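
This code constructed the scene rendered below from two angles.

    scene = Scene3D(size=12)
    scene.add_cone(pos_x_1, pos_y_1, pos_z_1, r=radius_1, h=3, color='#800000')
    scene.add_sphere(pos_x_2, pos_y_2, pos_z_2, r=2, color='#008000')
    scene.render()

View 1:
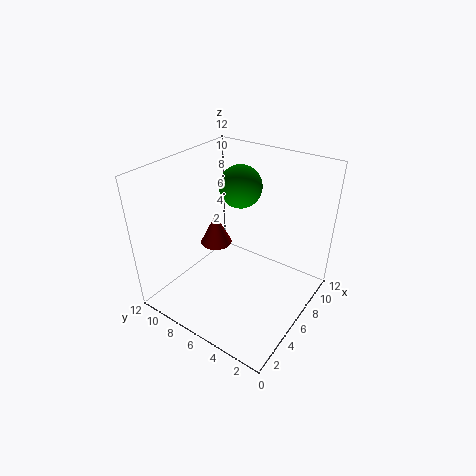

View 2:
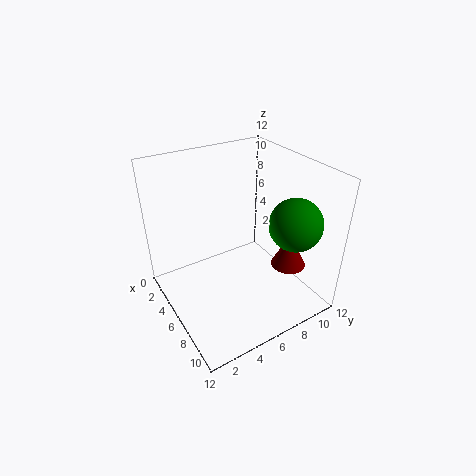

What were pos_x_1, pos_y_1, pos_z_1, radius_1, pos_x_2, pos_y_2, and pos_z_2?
pos_x_1 = 8; pos_y_1 = 10; pos_z_1 = 3; radius_1 = 1.5; pos_x_2 = 10; pos_y_2 = 8.5; pos_z_2 = 8.5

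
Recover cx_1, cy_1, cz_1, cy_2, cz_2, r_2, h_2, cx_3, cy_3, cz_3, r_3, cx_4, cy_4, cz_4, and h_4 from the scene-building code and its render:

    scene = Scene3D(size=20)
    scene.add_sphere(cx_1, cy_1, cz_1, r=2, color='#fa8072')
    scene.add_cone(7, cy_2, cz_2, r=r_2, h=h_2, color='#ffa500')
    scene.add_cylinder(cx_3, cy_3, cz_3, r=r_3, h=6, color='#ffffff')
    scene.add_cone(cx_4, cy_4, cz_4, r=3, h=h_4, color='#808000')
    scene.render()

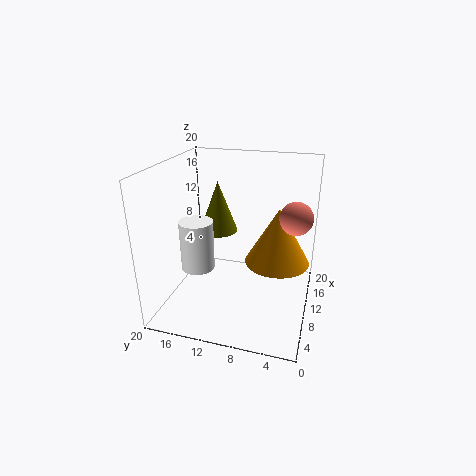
cx_1 = 7
cy_1 = 2
cz_1 = 15
cy_2 = 4
cz_2 = 9
r_2 = 4
h_2 = 7
cx_3 = 3
cy_3 = 13
cz_3 = 9
r_3 = 2
cx_4 = 16
cy_4 = 15
cz_4 = 8
h_4 = 8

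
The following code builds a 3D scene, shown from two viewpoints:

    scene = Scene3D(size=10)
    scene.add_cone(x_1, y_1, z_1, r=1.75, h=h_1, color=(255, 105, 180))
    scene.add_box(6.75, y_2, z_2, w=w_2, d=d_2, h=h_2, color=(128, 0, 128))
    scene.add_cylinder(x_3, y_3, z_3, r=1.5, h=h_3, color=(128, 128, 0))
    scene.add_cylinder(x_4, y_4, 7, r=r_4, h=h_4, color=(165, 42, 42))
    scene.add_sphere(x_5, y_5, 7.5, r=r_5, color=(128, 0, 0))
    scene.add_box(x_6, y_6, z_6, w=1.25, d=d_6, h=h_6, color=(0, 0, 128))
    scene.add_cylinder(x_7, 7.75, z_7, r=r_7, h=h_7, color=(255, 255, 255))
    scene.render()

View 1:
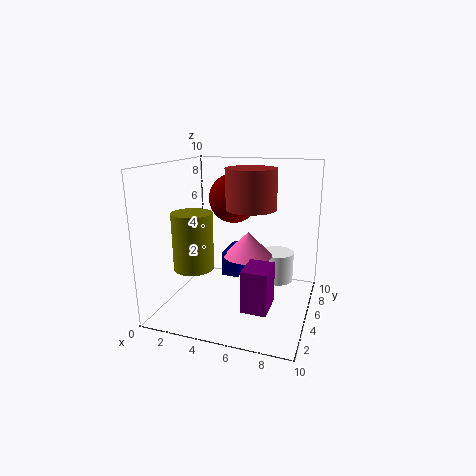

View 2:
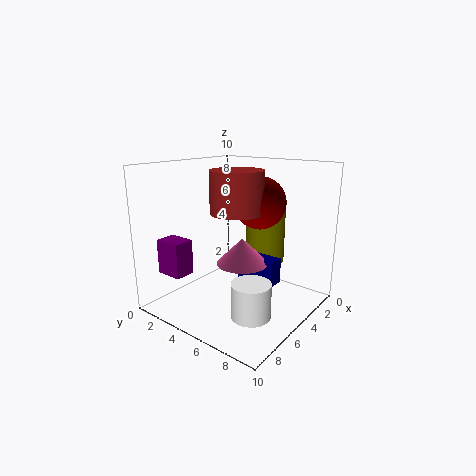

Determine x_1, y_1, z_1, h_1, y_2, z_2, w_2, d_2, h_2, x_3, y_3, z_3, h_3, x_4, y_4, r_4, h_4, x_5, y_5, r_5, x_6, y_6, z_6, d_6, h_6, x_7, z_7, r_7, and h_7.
x_1 = 5.5, y_1 = 5.75, z_1 = 3.5, h_1 = 1.75, y_2 = 0.25, z_2 = 2.25, w_2 = 1.5, d_2 = 2, h_2 = 2.5, x_3 = 1.5, y_3 = 5, z_3 = 2.25, h_3 = 4.25, x_4 = 5.75, y_4 = 5.5, r_4 = 1.75, h_4 = 2.75, x_5 = 4.25, y_5 = 6.25, r_5 = 1.75, x_6 = 3.75, y_6 = 5, z_6 = 2, d_6 = 2.75, h_6 = 1.75, x_7 = 7.25, z_7 = 1, r_7 = 1.25, h_7 = 2.25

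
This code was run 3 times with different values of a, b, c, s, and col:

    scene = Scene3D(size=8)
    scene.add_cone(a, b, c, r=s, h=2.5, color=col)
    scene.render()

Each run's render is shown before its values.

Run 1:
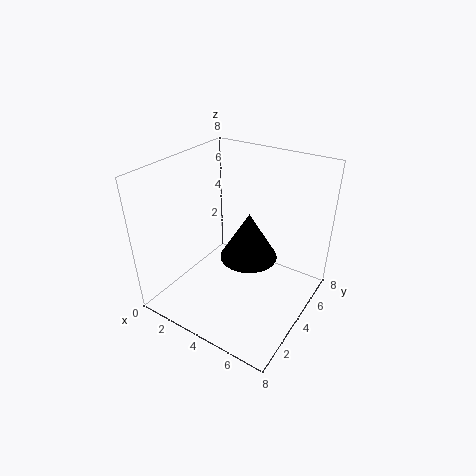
a = 5
b = 3.5
c = 3.5
s = 1.5
col = 'black'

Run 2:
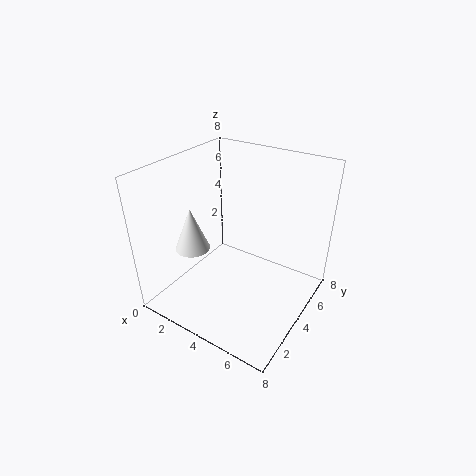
a = 1.5
b = 3
c = 3
s = 1
col = 'white'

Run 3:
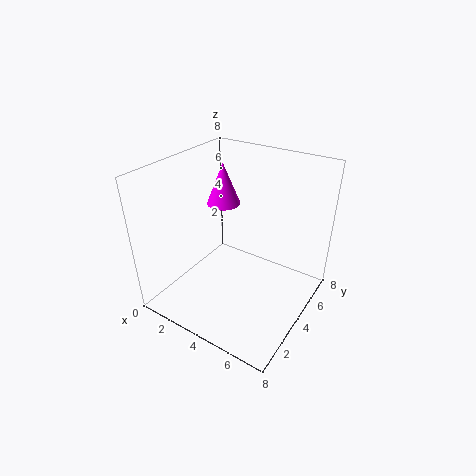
a = 2
b = 5.5
c = 5
s = 1
col = 'magenta'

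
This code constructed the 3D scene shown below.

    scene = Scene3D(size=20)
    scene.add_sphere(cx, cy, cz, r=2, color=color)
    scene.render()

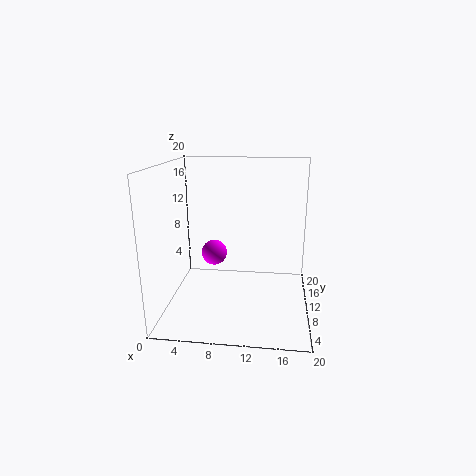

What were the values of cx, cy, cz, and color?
cx = 5.5
cy = 15.25
cz = 5.5
color = 'magenta'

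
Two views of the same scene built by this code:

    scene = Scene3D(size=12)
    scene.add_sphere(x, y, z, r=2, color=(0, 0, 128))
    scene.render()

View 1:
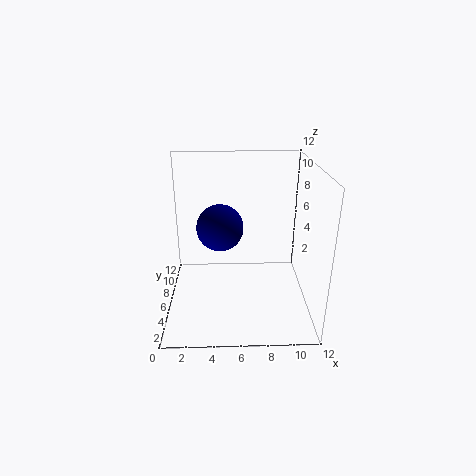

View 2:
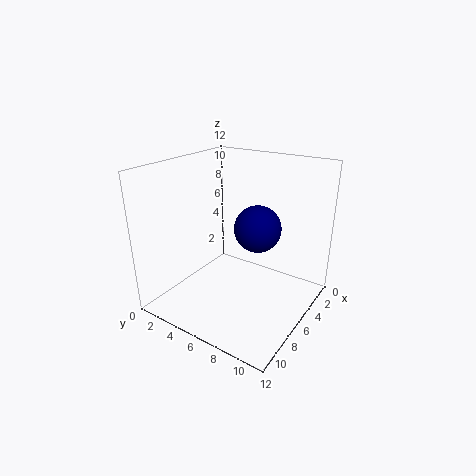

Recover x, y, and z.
x = 4.5, y = 7, z = 6.5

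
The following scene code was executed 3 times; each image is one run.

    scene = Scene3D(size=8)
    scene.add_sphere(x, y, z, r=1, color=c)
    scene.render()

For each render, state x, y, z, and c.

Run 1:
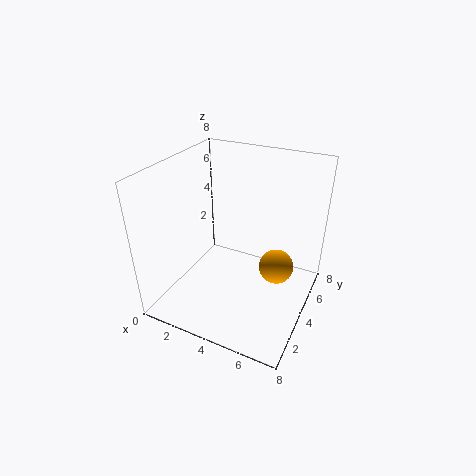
x = 6, y = 5, z = 2, c = 'orange'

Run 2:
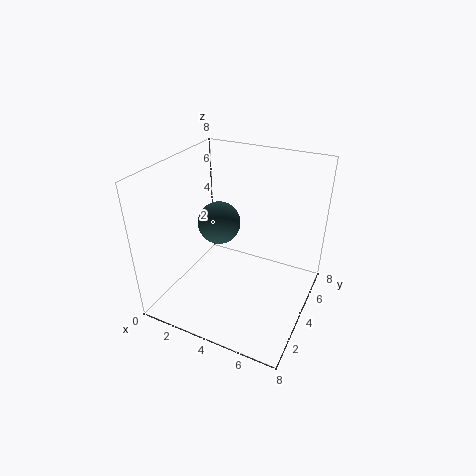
x = 4, y = 2, z = 6, c = 'darkslategray'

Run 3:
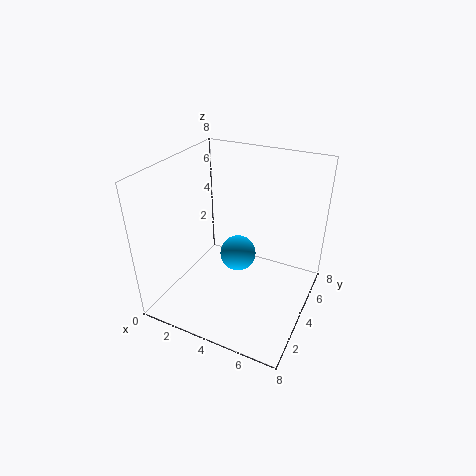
x = 4, y = 4, z = 3, c = 'deepskyblue'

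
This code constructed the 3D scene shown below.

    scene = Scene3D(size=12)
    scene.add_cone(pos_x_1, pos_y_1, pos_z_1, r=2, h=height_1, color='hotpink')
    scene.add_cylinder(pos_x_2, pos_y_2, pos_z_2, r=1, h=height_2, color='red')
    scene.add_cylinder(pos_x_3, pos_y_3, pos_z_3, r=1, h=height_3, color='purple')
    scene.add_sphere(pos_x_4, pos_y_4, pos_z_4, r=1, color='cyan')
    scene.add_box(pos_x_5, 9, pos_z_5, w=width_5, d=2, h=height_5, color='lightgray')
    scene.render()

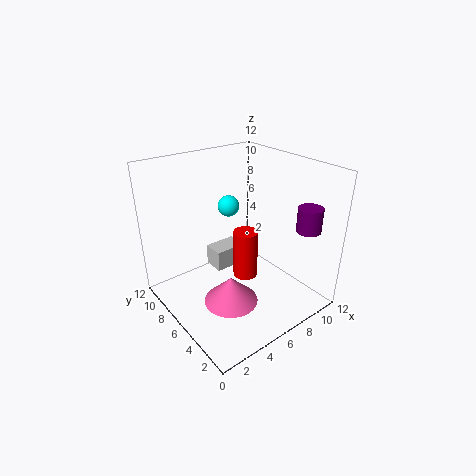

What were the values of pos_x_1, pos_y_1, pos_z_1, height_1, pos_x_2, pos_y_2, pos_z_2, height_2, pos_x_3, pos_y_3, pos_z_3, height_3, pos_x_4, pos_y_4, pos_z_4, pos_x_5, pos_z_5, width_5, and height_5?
pos_x_1 = 3; pos_y_1 = 3; pos_z_1 = 3; height_1 = 2; pos_x_2 = 6; pos_y_2 = 5; pos_z_2 = 3; height_2 = 4; pos_x_3 = 10; pos_y_3 = 2; pos_z_3 = 7; height_3 = 2; pos_x_4 = 8; pos_y_4 = 10; pos_z_4 = 7; pos_x_5 = 6; pos_z_5 = 1; width_5 = 3; height_5 = 2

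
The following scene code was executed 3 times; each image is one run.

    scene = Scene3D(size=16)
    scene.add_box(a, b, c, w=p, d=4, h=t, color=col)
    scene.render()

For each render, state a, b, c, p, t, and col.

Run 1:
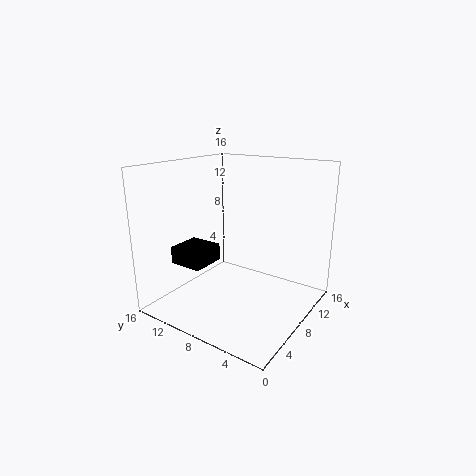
a = 4.5; b = 11; c = 4.5; p = 4; t = 2; col = 'black'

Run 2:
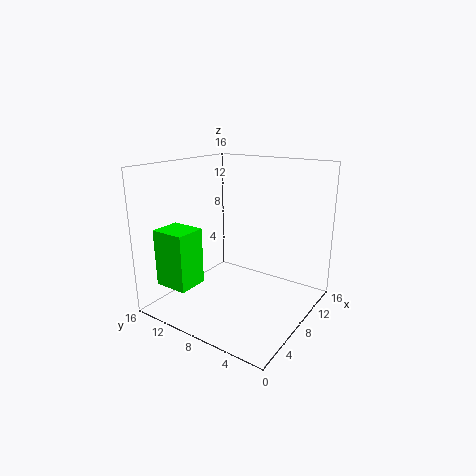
a = 2.5; b = 11.5; c = 2.5; p = 3.5; t = 6.5; col = 'lime'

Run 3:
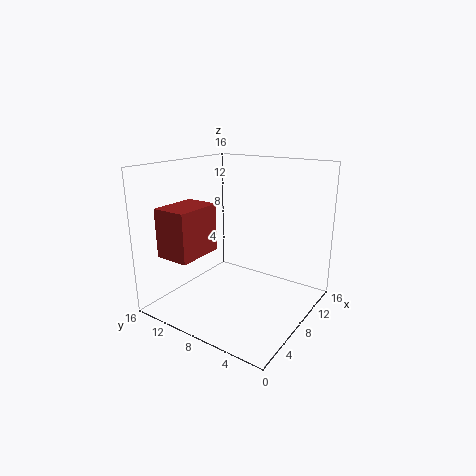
a = 2.5; b = 11; c = 6; p = 5.5; t = 5.5; col = 'brown'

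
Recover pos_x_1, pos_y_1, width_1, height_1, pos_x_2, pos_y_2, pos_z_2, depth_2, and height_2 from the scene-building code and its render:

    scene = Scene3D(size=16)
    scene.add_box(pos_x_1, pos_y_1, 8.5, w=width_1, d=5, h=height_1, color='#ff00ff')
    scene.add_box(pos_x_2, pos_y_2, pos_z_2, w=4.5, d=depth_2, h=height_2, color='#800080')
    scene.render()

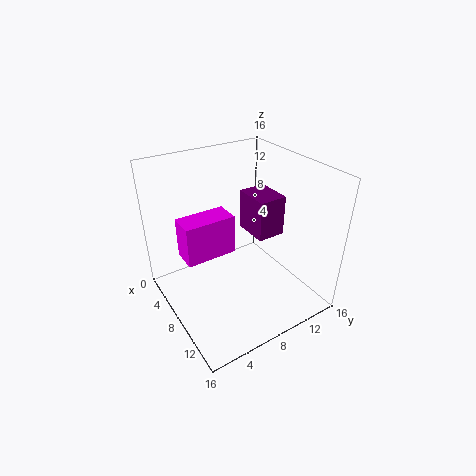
pos_x_1 = 8
pos_y_1 = 1
width_1 = 2.5
height_1 = 4
pos_x_2 = 3
pos_y_2 = 11.5
pos_z_2 = 6
depth_2 = 3.5
height_2 = 5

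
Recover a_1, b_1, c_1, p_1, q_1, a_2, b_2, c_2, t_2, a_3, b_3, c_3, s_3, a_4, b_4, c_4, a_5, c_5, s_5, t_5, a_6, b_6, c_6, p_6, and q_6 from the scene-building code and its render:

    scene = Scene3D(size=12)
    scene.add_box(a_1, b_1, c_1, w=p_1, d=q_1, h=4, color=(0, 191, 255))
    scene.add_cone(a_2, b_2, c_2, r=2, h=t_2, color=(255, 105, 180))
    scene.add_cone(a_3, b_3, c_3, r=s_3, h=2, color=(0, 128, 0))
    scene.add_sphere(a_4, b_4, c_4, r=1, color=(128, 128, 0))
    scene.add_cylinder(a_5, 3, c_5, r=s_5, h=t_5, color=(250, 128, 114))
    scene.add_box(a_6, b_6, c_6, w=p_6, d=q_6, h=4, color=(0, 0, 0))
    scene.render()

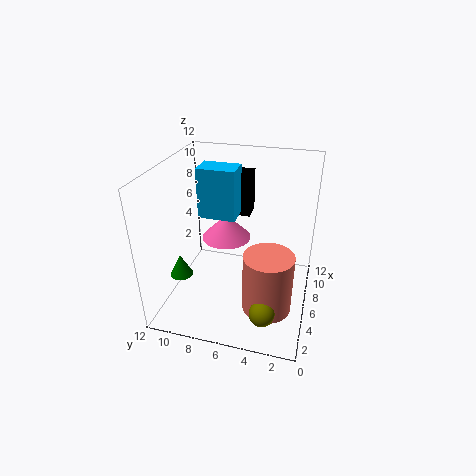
a_1 = 5, b_1 = 6, c_1 = 8, p_1 = 2, q_1 = 3, a_2 = 6, b_2 = 7, c_2 = 6, t_2 = 2, a_3 = 5, b_3 = 11, c_3 = 2, s_3 = 1, a_4 = 2, b_4 = 3, c_4 = 2, a_5 = 4, c_5 = 1, s_5 = 2, t_5 = 5, a_6 = 10, b_6 = 6, c_6 = 6, p_6 = 2, q_6 = 3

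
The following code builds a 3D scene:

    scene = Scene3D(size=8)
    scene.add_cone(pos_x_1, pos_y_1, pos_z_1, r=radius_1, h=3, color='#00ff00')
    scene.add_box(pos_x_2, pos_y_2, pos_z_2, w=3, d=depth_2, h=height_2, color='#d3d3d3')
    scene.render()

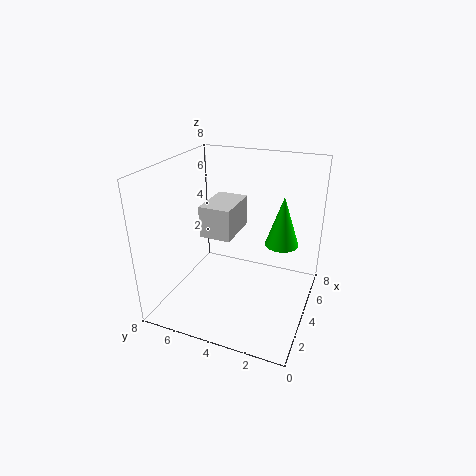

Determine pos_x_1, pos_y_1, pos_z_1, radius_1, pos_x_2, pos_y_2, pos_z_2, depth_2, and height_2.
pos_x_1 = 6, pos_y_1 = 2, pos_z_1 = 3, radius_1 = 1, pos_x_2 = 5, pos_y_2 = 5, pos_z_2 = 3, depth_2 = 2, height_2 = 2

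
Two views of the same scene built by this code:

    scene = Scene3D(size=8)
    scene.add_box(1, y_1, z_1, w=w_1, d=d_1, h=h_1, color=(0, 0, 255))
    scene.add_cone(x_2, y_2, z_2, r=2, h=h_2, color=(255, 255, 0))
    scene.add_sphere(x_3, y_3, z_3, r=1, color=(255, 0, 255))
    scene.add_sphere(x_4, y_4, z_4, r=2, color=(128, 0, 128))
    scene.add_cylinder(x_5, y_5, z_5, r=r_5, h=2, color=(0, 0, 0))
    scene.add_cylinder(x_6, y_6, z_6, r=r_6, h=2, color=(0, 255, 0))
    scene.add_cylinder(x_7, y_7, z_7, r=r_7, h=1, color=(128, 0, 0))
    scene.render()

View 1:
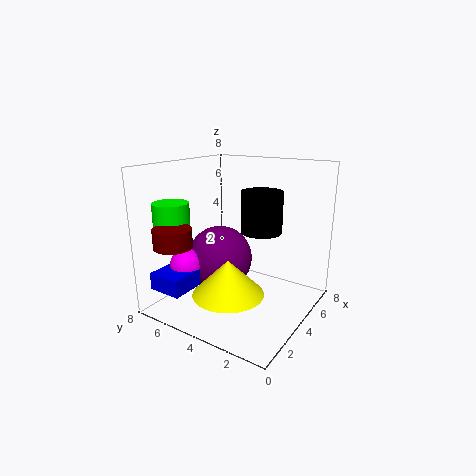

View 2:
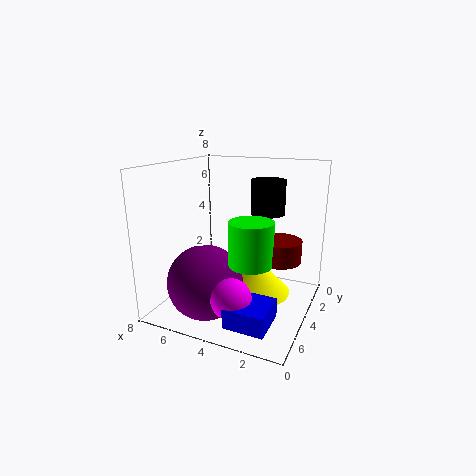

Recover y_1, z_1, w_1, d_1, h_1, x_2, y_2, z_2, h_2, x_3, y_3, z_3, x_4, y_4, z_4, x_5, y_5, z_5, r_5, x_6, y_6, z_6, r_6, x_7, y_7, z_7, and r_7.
y_1 = 6
z_1 = 1
w_1 = 2
d_1 = 2
h_1 = 1
x_2 = 3
y_2 = 4
z_2 = 1
h_2 = 2
x_3 = 3
y_3 = 7
z_3 = 2
x_4 = 5
y_4 = 6
z_4 = 2
x_5 = 3
y_5 = 2
z_5 = 5
r_5 = 1
x_6 = 2
y_6 = 7
z_6 = 4
r_6 = 1
x_7 = 1
y_7 = 6
z_7 = 4
r_7 = 1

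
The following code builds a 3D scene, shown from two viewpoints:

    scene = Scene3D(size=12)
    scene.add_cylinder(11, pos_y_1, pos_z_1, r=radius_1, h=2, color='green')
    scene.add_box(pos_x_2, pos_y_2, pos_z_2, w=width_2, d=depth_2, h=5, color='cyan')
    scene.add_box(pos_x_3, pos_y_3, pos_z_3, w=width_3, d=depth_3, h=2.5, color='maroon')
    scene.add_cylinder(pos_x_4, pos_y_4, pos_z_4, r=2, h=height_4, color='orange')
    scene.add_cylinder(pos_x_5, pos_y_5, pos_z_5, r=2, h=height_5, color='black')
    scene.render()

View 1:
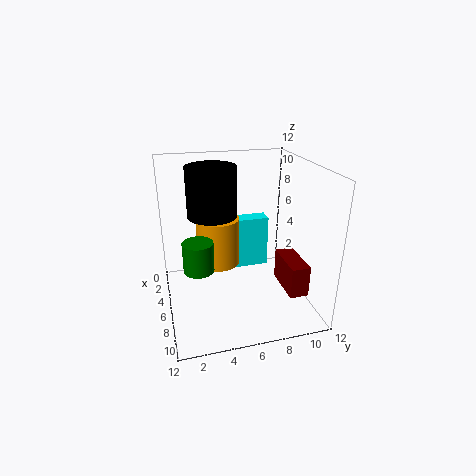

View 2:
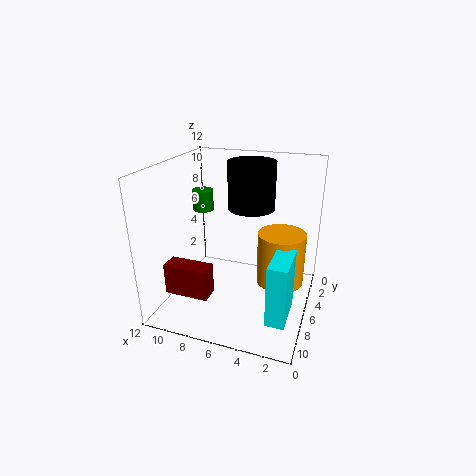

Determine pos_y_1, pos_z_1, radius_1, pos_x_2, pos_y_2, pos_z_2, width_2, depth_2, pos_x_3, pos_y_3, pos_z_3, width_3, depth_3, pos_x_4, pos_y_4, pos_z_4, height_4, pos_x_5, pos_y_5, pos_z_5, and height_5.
pos_y_1 = 2
pos_z_1 = 6.5
radius_1 = 1
pos_x_2 = 1
pos_y_2 = 6.5
pos_z_2 = 1
width_2 = 1.5
depth_2 = 3.5
pos_x_3 = 7
pos_y_3 = 9
pos_z_3 = 2.5
width_3 = 3.5
depth_3 = 1.5
pos_x_4 = 2.5
pos_y_4 = 5
pos_z_4 = 2
height_4 = 4.5
pos_x_5 = 5.5
pos_y_5 = 4
pos_z_5 = 8
height_5 = 4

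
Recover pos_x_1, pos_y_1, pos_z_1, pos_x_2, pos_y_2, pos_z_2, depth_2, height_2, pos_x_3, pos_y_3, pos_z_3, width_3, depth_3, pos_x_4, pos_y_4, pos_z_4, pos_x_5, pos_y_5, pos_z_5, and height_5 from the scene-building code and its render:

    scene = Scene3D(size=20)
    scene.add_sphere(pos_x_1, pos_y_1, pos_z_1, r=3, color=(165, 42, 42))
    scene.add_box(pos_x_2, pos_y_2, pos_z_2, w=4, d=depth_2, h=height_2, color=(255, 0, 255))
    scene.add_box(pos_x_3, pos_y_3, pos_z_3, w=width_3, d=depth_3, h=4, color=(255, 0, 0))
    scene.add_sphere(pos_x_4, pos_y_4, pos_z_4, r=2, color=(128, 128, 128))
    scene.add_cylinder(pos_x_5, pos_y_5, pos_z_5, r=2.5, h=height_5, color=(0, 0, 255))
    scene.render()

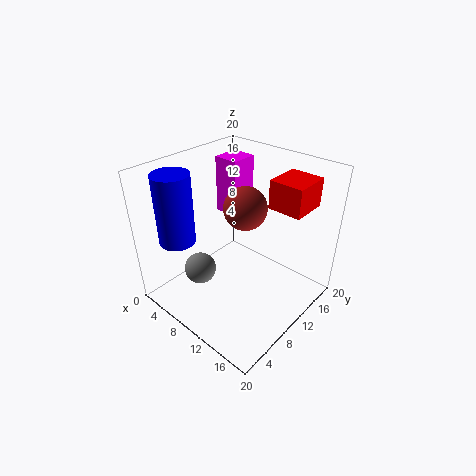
pos_x_1 = 10
pos_y_1 = 11.5
pos_z_1 = 14
pos_x_2 = 1
pos_y_2 = 15
pos_z_2 = 9.25
depth_2 = 4.25
height_2 = 9
pos_x_3 = 12.5
pos_y_3 = 13.25
pos_z_3 = 14.25
width_3 = 4.75
depth_3 = 5.25
pos_x_4 = 9.25
pos_y_4 = 3.5
pos_z_4 = 8.25
pos_x_5 = 4
pos_y_5 = 4.25
pos_z_5 = 9.75
height_5 = 9.75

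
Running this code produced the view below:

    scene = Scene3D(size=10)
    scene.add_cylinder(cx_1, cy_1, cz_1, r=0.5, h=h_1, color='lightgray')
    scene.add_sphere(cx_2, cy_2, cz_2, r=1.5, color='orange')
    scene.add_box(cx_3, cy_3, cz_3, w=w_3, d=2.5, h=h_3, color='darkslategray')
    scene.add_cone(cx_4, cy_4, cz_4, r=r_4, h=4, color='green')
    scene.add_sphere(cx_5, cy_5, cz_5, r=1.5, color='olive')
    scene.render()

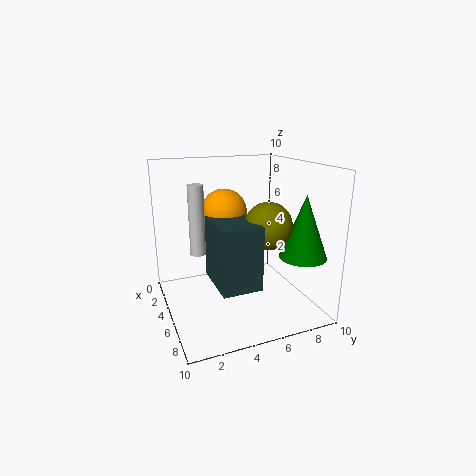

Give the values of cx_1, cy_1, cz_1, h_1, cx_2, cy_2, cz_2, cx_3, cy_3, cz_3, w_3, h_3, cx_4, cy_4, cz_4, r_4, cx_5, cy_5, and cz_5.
cx_1 = 5.5
cy_1 = 2
cz_1 = 4.5
h_1 = 4.5
cx_2 = 5
cy_2 = 4
cz_2 = 7
cx_3 = 5.5
cy_3 = 2.5
cz_3 = 3
w_3 = 3.5
h_3 = 4
cx_4 = 8.5
cy_4 = 8
cz_4 = 4.5
r_4 = 1.5
cx_5 = 7.5
cy_5 = 6
cz_5 = 6.5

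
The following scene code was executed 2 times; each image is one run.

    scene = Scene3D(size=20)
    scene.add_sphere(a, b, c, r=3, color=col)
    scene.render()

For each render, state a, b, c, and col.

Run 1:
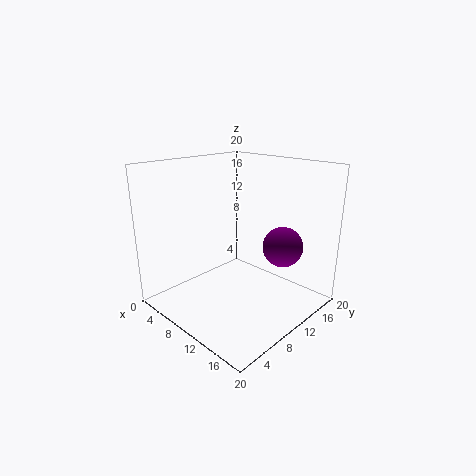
a = 13
b = 16.5
c = 7.5
col = 'purple'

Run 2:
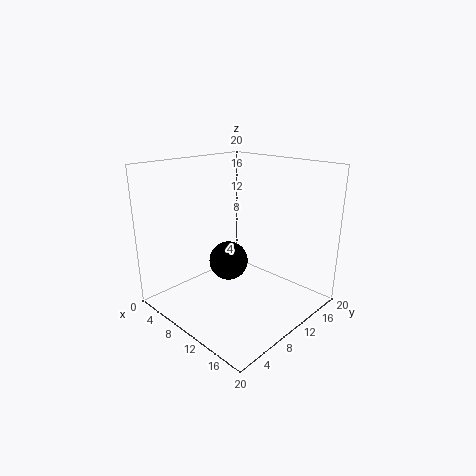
a = 6
b = 12
c = 4.5
col = 'black'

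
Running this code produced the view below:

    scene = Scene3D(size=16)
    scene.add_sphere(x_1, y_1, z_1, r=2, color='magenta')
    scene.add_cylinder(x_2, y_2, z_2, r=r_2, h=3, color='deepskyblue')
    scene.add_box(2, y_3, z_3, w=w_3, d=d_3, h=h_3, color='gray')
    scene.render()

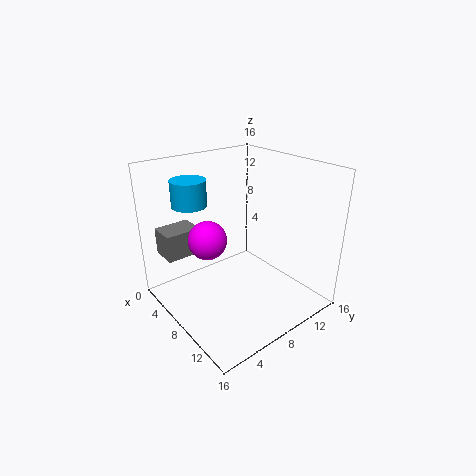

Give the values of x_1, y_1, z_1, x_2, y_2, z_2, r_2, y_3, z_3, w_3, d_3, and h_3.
x_1 = 8, y_1 = 4, z_1 = 9, x_2 = 3, y_2 = 5, z_2 = 11, r_2 = 2, y_3 = 1, z_3 = 6, w_3 = 3, d_3 = 4, h_3 = 3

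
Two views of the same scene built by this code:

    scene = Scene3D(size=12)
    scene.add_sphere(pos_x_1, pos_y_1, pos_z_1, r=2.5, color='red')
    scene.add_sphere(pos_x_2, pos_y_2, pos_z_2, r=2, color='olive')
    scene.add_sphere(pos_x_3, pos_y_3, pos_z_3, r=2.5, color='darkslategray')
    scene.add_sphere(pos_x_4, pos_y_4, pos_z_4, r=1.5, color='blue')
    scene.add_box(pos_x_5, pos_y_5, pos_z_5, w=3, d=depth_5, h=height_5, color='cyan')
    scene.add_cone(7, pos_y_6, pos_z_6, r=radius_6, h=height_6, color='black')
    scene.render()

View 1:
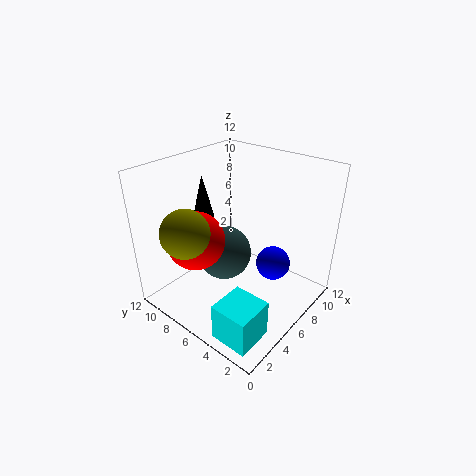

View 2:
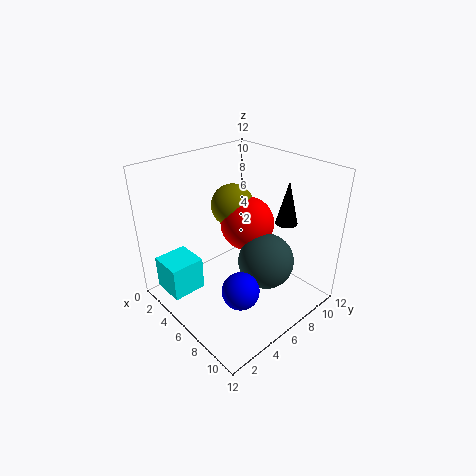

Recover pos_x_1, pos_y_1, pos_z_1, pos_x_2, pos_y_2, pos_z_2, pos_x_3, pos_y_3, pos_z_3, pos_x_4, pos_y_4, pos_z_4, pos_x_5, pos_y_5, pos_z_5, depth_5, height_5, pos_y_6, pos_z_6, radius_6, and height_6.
pos_x_1 = 4; pos_y_1 = 9; pos_z_1 = 5.5; pos_x_2 = 2.5; pos_y_2 = 8.5; pos_z_2 = 7; pos_x_3 = 7; pos_y_3 = 8.5; pos_z_3 = 3; pos_x_4 = 8.5; pos_y_4 = 4; pos_z_4 = 3; pos_x_5 = 0.5; pos_y_5 = 1; pos_z_5 = 0.5; depth_5 = 3; height_5 = 3; pos_y_6 = 11; pos_z_6 = 6; radius_6 = 1; height_6 = 4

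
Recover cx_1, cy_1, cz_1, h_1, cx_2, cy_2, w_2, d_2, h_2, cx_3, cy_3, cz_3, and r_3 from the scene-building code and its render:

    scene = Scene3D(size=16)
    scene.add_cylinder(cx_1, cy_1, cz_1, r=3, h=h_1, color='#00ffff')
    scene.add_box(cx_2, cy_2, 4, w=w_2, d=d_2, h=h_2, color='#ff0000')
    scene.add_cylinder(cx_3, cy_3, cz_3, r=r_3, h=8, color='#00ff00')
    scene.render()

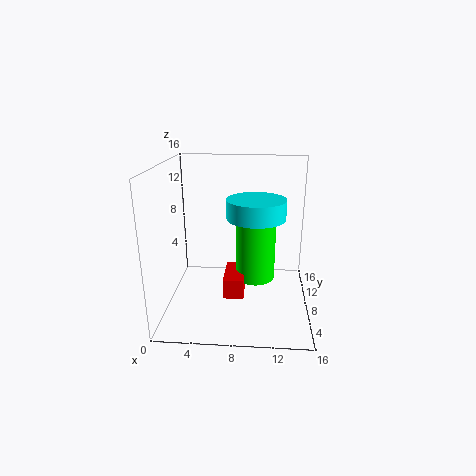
cx_1 = 10; cy_1 = 6; cz_1 = 11; h_1 = 2; cx_2 = 7; cy_2 = 2; w_2 = 2; d_2 = 4; h_2 = 2; cx_3 = 10; cy_3 = 5; cz_3 = 5; r_3 = 2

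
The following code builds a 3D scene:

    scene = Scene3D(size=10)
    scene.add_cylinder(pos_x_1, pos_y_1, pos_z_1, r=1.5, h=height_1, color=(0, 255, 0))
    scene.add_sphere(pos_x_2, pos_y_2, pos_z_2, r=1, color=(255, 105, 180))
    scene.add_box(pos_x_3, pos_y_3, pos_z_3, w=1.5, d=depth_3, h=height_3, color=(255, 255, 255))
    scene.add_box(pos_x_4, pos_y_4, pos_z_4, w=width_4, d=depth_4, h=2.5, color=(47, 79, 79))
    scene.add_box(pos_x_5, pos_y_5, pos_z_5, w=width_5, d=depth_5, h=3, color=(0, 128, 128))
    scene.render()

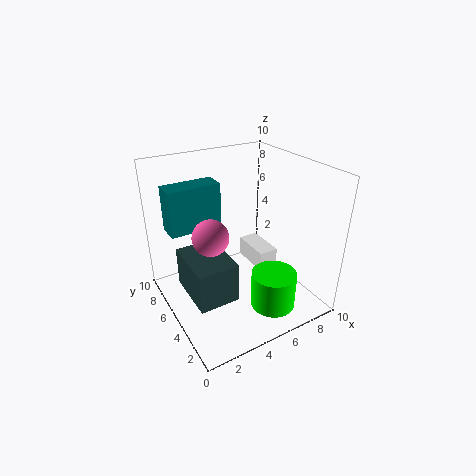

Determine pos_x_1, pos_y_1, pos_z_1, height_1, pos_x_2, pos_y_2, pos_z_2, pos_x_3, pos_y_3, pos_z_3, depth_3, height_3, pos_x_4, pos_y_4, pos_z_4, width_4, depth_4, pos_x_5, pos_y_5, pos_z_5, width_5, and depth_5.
pos_x_1 = 6, pos_y_1 = 2, pos_z_1 = 1, height_1 = 2.5, pos_x_2 = 1.5, pos_y_2 = 2, pos_z_2 = 7.5, pos_x_3 = 7, pos_y_3 = 5, pos_z_3 = 1.5, depth_3 = 3, height_3 = 1.5, pos_x_4 = 0.5, pos_y_4 = 1.5, pos_z_4 = 3, width_4 = 2.5, depth_4 = 3.5, pos_x_5 = 0.5, pos_y_5 = 5.5, pos_z_5 = 6, width_5 = 3.5, depth_5 = 1.5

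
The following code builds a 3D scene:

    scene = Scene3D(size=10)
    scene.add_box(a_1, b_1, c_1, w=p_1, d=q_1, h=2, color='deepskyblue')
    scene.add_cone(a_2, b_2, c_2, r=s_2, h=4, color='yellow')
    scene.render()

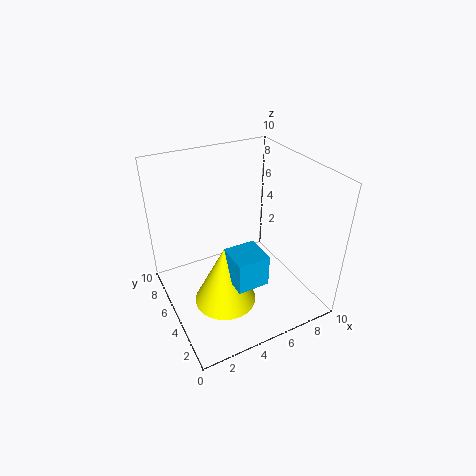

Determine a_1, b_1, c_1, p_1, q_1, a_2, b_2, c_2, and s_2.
a_1 = 3; b_1 = 1; c_1 = 4; p_1 = 2; q_1 = 2; a_2 = 3; b_2 = 3; c_2 = 2; s_2 = 2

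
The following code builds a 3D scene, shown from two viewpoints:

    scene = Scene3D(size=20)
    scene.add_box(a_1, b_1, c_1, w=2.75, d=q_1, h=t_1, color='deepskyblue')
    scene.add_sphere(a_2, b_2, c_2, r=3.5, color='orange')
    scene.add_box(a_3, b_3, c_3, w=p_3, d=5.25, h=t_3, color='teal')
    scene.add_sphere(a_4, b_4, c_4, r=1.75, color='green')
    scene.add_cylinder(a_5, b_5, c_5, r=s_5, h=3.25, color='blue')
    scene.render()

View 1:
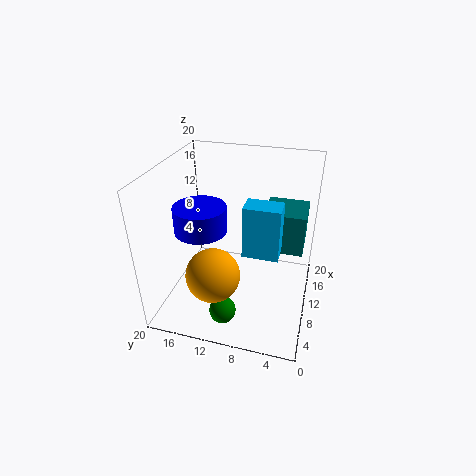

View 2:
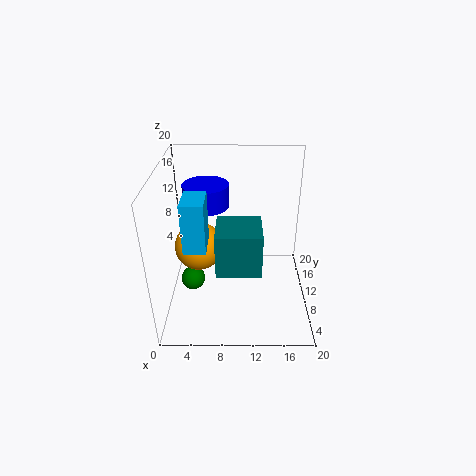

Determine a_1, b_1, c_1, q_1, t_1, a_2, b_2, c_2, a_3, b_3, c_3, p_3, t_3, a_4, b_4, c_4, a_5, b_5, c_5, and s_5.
a_1 = 3.5; b_1 = 3.5; c_1 = 11.75; q_1 = 4.25; t_1 = 6.25; a_2 = 4.25; b_2 = 11.75; c_2 = 7.5; a_3 = 7.5; b_3 = 1; c_3 = 10.25; p_3 = 5.25; t_3 = 5.25; a_4 = 3.25; b_4 = 10.25; c_4 = 2.75; a_5 = 5.5; b_5 = 13.5; c_5 = 13.25; s_5 = 3.25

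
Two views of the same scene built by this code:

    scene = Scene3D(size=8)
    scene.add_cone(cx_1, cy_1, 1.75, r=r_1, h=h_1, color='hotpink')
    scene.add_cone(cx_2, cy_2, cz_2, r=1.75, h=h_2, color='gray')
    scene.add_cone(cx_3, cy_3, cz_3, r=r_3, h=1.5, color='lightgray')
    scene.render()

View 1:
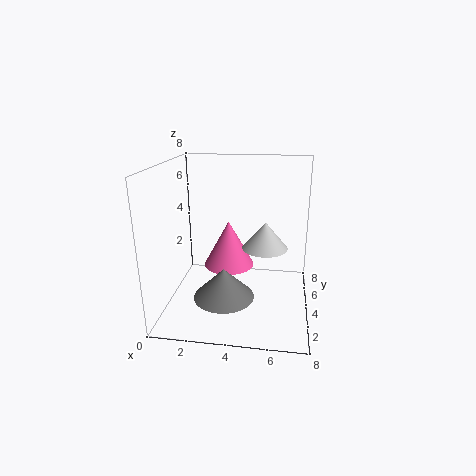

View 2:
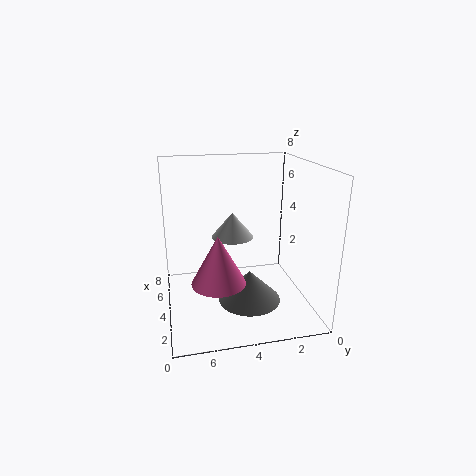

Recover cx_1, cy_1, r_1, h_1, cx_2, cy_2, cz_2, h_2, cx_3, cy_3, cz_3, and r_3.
cx_1 = 3.25, cy_1 = 5.25, r_1 = 1.5, h_1 = 2.75, cx_2 = 3.25, cy_2 = 3.5, cz_2 = 0.5, h_2 = 1.75, cx_3 = 5.5, cy_3 = 4, cz_3 = 3.5, r_3 = 1.25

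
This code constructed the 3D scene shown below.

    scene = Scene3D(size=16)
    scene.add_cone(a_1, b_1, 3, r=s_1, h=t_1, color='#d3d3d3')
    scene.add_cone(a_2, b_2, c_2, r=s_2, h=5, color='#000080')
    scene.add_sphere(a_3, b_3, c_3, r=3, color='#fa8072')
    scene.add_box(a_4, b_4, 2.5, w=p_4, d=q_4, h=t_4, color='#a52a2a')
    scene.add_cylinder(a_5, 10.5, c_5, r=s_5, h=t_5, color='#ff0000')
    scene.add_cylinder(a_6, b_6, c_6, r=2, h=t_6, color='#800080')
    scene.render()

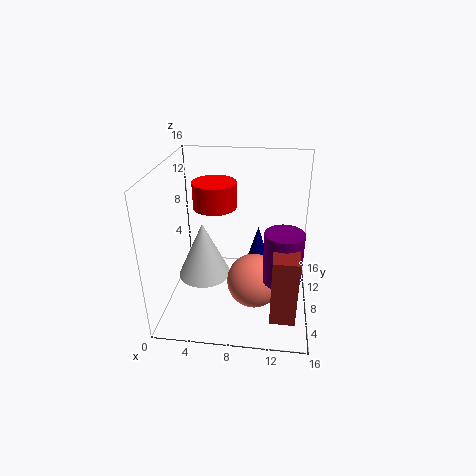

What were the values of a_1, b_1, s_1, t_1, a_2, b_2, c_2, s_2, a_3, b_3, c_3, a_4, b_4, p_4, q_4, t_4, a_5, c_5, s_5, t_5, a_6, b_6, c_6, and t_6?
a_1 = 4
b_1 = 8
s_1 = 3
t_1 = 6.5
a_2 = 10
b_2 = 12
c_2 = 2.5
s_2 = 1.5
a_3 = 10
b_3 = 6.5
c_3 = 3.5
a_4 = 12
b_4 = 1
p_4 = 2.5
q_4 = 3.5
t_4 = 7
a_5 = 5
c_5 = 10.5
s_5 = 2.5
t_5 = 3
a_6 = 13
b_6 = 5
c_6 = 5
t_6 = 5.5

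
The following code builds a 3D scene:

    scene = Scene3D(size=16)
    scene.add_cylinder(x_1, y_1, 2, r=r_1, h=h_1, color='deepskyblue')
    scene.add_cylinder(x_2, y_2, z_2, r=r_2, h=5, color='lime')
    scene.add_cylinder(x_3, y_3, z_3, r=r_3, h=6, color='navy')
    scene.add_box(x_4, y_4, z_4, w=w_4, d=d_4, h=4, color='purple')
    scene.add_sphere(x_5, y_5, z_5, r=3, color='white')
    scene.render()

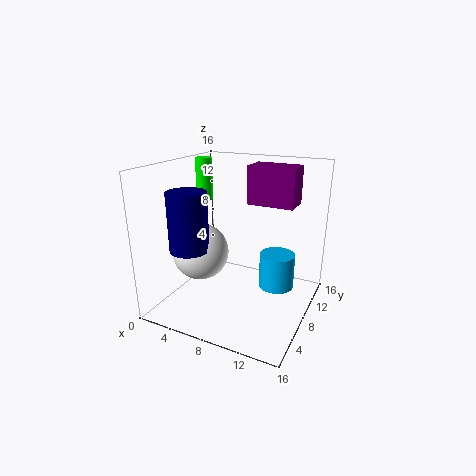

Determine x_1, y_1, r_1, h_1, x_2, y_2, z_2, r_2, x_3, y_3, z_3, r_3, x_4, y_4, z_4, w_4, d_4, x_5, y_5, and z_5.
x_1 = 12; y_1 = 10; r_1 = 2; h_1 = 4; x_2 = 2; y_2 = 11; z_2 = 11; r_2 = 1; x_3 = 5; y_3 = 3; z_3 = 8; r_3 = 2; x_4 = 9; y_4 = 8; z_4 = 12; w_4 = 5; d_4 = 3; x_5 = 5; y_5 = 5; z_5 = 7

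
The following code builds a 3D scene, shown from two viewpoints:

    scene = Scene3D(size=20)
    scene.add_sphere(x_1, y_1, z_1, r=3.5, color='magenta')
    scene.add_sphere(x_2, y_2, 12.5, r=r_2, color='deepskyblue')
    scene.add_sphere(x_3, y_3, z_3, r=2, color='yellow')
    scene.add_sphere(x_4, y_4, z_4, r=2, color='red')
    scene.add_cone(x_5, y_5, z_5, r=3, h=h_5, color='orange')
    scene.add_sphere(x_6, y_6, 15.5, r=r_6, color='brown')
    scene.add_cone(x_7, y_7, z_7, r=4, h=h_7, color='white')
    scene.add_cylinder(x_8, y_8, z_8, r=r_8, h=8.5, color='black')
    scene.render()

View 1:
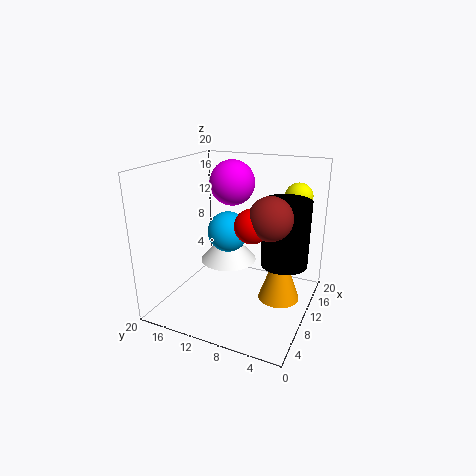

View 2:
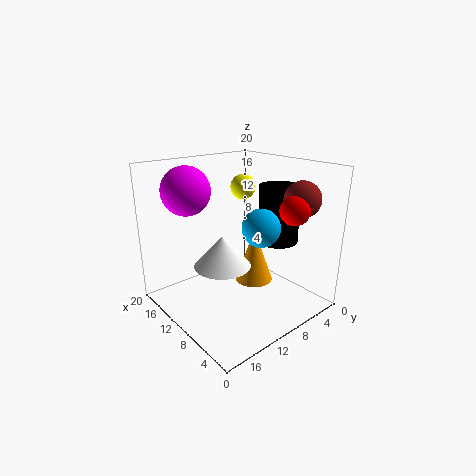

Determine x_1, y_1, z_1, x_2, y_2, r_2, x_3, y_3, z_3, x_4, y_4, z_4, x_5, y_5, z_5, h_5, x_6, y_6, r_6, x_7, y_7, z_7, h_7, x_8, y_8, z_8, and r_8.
x_1 = 16.5
y_1 = 14
z_1 = 16
x_2 = 6
y_2 = 9.5
r_2 = 2.5
x_3 = 16.5
y_3 = 3.5
z_3 = 15
x_4 = 4
y_4 = 5.5
z_4 = 14.5
x_5 = 12.5
y_5 = 4.5
z_5 = 0.5
h_5 = 8.5
x_6 = 4.5
y_6 = 3.5
r_6 = 2.5
x_7 = 11
y_7 = 12
z_7 = 6
h_7 = 4.5
x_8 = 9
y_8 = 3
z_8 = 8
r_8 = 3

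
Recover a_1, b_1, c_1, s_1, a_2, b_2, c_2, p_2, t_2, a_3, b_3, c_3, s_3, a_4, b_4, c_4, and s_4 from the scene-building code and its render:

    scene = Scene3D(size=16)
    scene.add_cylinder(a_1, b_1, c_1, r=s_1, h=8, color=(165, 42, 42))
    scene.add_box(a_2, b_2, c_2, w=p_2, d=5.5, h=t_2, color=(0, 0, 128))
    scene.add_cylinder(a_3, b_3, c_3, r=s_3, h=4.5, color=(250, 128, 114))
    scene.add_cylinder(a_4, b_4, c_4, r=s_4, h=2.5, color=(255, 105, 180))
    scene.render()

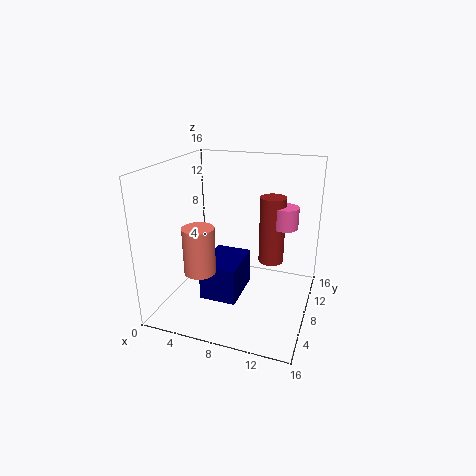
a_1 = 11
b_1 = 11.5
c_1 = 4
s_1 = 1.5
a_2 = 5
b_2 = 4
c_2 = 2
p_2 = 4
t_2 = 4
a_3 = 6.5
b_3 = 1.5
c_3 = 7
s_3 = 1.5
a_4 = 12.5
b_4 = 11.5
c_4 = 8.5
s_4 = 1.5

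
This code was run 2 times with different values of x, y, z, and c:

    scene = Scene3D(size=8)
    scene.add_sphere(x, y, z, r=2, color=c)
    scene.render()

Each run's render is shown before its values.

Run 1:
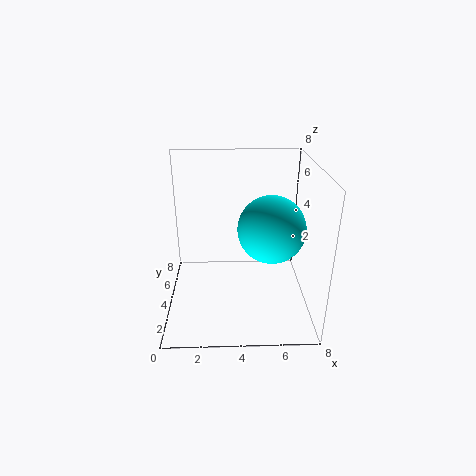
x = 6, y = 5, z = 4, c = 'cyan'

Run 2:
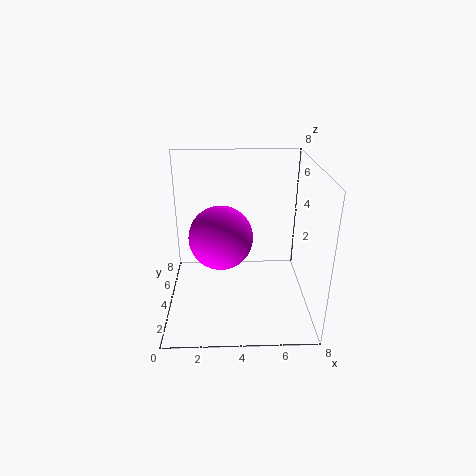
x = 3, y = 6, z = 3, c = 'magenta'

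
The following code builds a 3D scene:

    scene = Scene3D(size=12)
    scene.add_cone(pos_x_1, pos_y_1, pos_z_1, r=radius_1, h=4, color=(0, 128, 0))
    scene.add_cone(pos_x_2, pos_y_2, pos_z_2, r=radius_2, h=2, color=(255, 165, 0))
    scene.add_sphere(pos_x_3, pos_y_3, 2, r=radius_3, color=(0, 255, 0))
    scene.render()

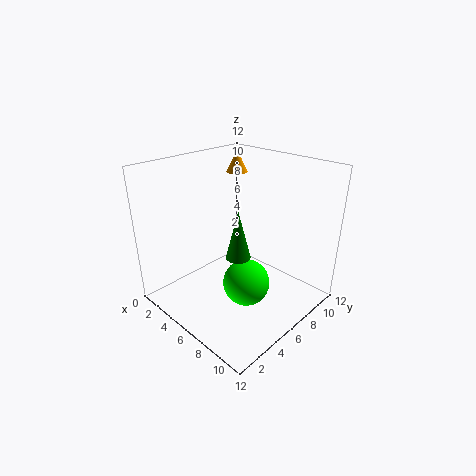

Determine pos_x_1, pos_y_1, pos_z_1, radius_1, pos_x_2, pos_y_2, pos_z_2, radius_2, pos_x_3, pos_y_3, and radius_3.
pos_x_1 = 7; pos_y_1 = 5; pos_z_1 = 5; radius_1 = 1; pos_x_2 = 2; pos_y_2 = 10; pos_z_2 = 10; radius_2 = 1; pos_x_3 = 7; pos_y_3 = 6; radius_3 = 2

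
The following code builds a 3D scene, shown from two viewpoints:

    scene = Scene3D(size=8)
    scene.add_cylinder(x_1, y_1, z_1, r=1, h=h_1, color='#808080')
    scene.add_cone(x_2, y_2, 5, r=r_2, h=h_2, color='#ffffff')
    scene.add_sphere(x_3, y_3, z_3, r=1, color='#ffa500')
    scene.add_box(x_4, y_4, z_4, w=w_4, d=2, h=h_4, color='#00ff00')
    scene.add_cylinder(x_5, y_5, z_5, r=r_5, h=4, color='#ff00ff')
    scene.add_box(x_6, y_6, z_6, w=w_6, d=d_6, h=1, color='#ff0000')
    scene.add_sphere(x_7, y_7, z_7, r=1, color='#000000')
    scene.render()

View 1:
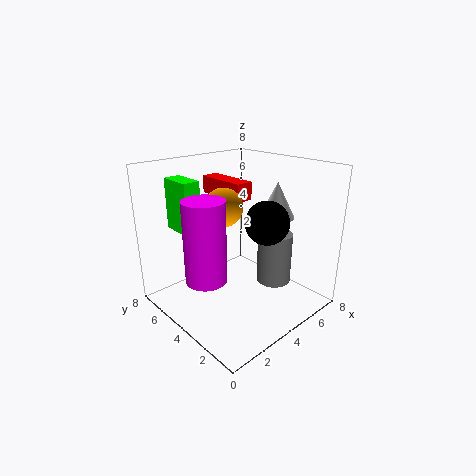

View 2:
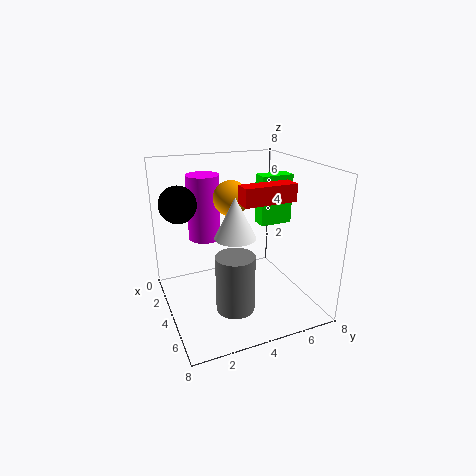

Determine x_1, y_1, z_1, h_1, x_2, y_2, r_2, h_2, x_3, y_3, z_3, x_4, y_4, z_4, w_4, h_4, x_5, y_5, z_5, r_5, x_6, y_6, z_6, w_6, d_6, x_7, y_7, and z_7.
x_1 = 6
y_1 = 3
z_1 = 1
h_1 = 3
x_2 = 6
y_2 = 3
r_2 = 1
h_2 = 2
x_3 = 3
y_3 = 4
z_3 = 6
x_4 = 2
y_4 = 6
z_4 = 4
w_4 = 1
h_4 = 3
x_5 = 1
y_5 = 3
z_5 = 3
r_5 = 1
x_6 = 4
y_6 = 4
z_6 = 6
w_6 = 1
d_6 = 3
x_7 = 3
y_7 = 1
z_7 = 6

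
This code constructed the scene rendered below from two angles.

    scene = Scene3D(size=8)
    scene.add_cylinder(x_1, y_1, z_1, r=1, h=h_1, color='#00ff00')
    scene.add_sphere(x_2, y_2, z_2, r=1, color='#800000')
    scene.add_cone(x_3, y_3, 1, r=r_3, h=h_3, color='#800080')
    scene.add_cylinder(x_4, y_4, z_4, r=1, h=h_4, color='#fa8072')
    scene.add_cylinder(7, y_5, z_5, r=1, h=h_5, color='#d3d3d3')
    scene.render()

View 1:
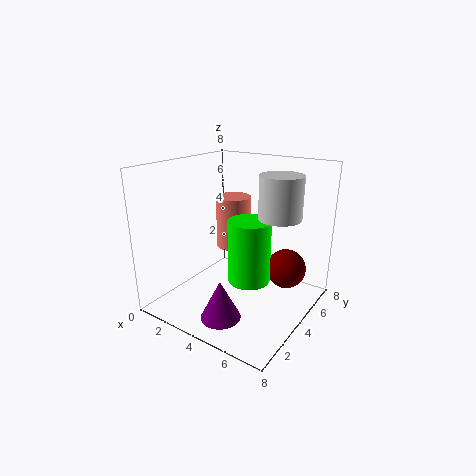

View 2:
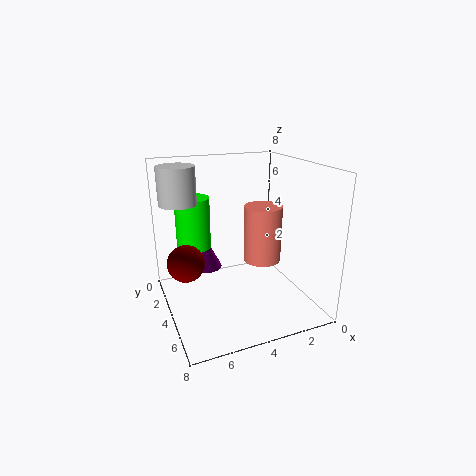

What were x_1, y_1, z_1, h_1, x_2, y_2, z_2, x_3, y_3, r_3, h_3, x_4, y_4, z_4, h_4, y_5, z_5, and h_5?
x_1 = 6, y_1 = 2, z_1 = 3, h_1 = 3, x_2 = 7, y_2 = 4, z_2 = 3, x_3 = 5, y_3 = 1, r_3 = 1, h_3 = 2, x_4 = 3, y_4 = 5, z_4 = 3, h_4 = 3, y_5 = 3, z_5 = 6, h_5 = 2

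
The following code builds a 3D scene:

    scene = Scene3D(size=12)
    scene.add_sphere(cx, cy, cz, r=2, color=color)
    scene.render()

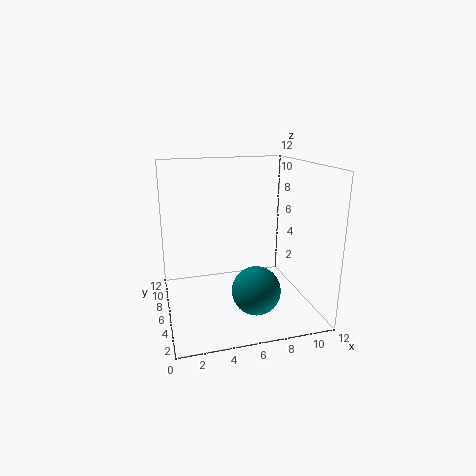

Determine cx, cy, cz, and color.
cx = 7
cy = 4
cz = 2
color = 'teal'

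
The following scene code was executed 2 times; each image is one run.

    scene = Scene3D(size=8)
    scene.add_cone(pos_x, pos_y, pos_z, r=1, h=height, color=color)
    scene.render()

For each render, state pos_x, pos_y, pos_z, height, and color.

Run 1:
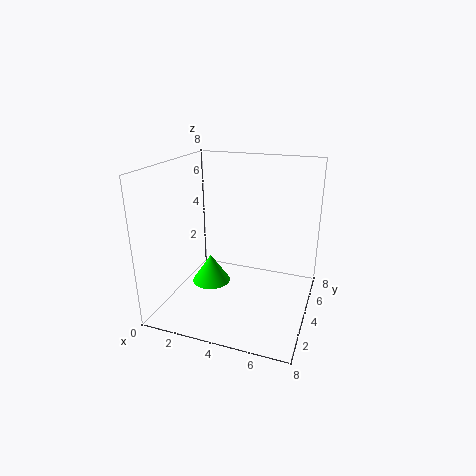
pos_x = 3, pos_y = 2.5, pos_z = 2, height = 1.5, color = 'lime'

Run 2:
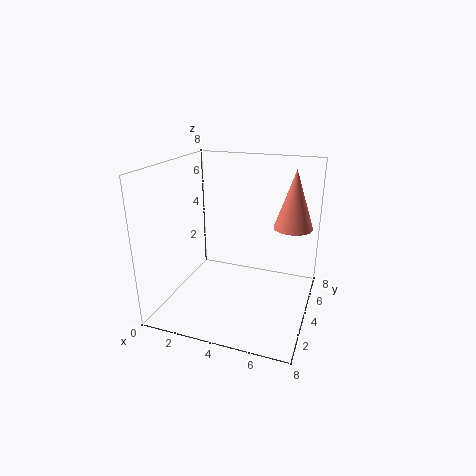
pos_x = 7, pos_y = 4, pos_z = 5, height = 3, color = 'salmon'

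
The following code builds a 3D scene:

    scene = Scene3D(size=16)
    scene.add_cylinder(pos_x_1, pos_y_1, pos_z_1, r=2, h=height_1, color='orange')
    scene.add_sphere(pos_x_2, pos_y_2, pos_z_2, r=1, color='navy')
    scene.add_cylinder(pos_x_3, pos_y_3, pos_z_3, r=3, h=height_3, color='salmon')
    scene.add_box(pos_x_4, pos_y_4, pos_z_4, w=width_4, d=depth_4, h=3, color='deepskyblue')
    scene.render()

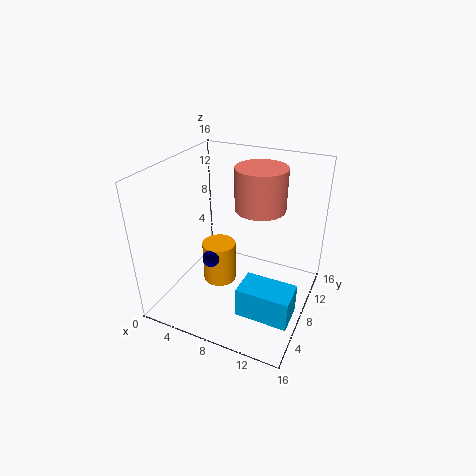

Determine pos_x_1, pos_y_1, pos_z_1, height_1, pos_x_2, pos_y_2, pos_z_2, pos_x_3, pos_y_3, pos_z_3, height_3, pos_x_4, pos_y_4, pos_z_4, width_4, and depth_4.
pos_x_1 = 5; pos_y_1 = 9; pos_z_1 = 1; height_1 = 5; pos_x_2 = 5; pos_y_2 = 7; pos_z_2 = 5; pos_x_3 = 9; pos_y_3 = 12; pos_z_3 = 10; height_3 = 5; pos_x_4 = 11; pos_y_4 = 1; pos_z_4 = 4; width_4 = 5; depth_4 = 3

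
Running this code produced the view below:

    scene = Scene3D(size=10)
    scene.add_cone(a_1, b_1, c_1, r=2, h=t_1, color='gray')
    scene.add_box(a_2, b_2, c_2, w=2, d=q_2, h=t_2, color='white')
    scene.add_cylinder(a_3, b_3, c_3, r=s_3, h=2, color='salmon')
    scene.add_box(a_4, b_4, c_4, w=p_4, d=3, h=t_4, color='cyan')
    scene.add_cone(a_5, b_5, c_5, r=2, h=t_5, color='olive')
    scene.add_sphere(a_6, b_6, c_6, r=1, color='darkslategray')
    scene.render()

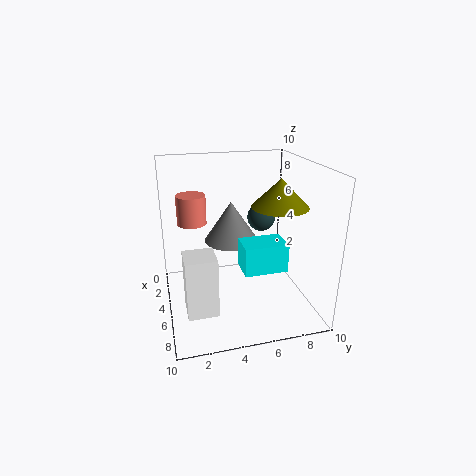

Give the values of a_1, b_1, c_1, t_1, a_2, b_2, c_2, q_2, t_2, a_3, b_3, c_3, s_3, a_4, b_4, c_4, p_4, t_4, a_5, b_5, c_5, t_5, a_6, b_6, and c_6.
a_1 = 3, b_1 = 5, c_1 = 4, t_1 = 3, a_2 = 6, b_2 = 1, c_2 = 1, q_2 = 2, t_2 = 4, a_3 = 4, b_3 = 2, c_3 = 6, s_3 = 1, a_4 = 5, b_4 = 5, c_4 = 3, p_4 = 2, t_4 = 2, a_5 = 5, b_5 = 8, c_5 = 7, t_5 = 2, a_6 = 4, b_6 = 7, c_6 = 6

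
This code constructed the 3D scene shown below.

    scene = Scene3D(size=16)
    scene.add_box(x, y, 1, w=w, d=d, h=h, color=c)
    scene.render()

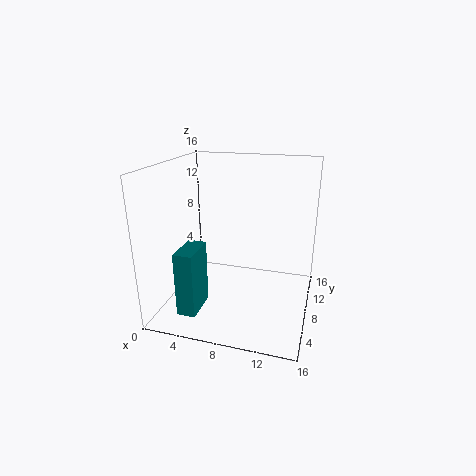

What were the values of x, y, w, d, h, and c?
x = 3, y = 2, w = 2, d = 4, h = 7, c = 'teal'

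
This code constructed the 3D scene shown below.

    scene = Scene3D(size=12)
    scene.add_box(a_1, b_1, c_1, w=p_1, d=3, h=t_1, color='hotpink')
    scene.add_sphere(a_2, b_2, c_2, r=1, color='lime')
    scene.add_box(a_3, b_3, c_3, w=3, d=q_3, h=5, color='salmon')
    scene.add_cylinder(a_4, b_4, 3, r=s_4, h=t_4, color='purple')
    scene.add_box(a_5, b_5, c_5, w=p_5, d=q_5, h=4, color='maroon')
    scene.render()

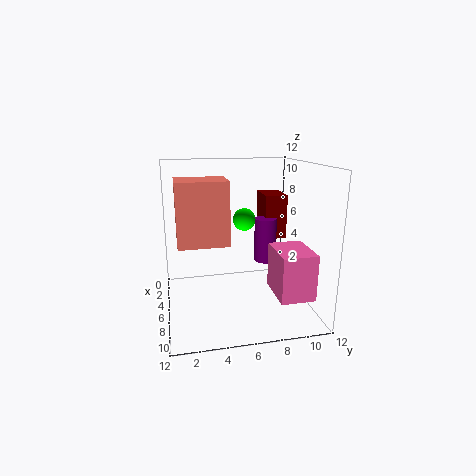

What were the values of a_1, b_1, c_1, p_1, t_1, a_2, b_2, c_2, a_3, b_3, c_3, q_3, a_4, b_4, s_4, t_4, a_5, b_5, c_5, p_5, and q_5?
a_1 = 5; b_1 = 9; c_1 = 1; p_1 = 4; t_1 = 4; a_2 = 4; b_2 = 7; c_2 = 7; a_3 = 5; b_3 = 1; c_3 = 6; q_3 = 4; a_4 = 4; b_4 = 9; s_4 = 1; t_4 = 4; a_5 = 1; b_5 = 9; c_5 = 5; p_5 = 3; q_5 = 2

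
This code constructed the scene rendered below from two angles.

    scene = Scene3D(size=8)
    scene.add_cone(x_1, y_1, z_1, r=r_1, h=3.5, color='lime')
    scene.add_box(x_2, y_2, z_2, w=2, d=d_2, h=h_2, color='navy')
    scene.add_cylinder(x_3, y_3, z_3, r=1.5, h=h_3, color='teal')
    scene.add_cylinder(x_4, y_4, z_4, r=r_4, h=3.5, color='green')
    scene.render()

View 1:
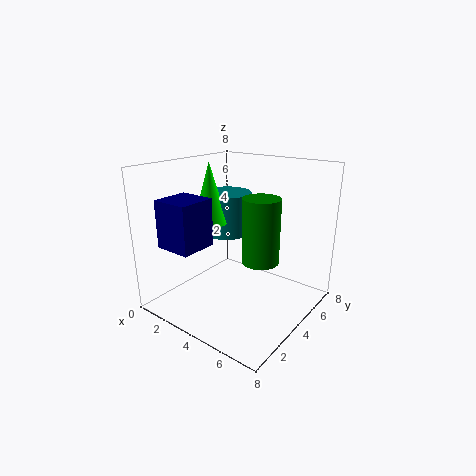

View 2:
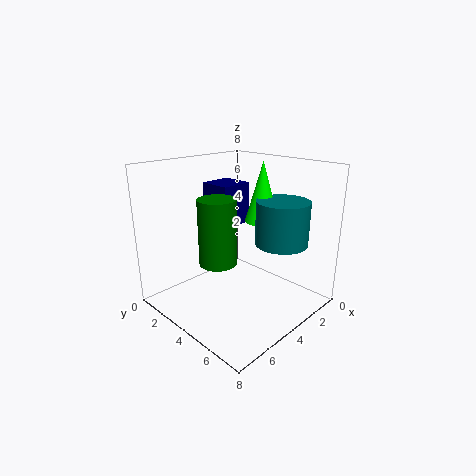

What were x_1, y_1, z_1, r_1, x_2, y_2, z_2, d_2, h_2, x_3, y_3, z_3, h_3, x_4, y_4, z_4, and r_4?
x_1 = 2, y_1 = 4, z_1 = 4.5, r_1 = 1, x_2 = 1.5, y_2 = 0.5, z_2 = 4, d_2 = 2, h_2 = 2.5, x_3 = 2, y_3 = 5.5, z_3 = 3.5, h_3 = 2.5, x_4 = 5.5, y_4 = 4, z_4 = 3, r_4 = 1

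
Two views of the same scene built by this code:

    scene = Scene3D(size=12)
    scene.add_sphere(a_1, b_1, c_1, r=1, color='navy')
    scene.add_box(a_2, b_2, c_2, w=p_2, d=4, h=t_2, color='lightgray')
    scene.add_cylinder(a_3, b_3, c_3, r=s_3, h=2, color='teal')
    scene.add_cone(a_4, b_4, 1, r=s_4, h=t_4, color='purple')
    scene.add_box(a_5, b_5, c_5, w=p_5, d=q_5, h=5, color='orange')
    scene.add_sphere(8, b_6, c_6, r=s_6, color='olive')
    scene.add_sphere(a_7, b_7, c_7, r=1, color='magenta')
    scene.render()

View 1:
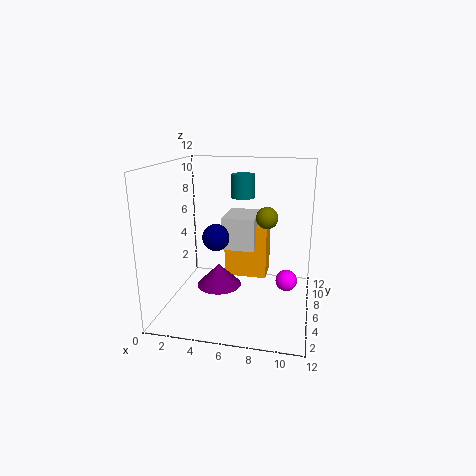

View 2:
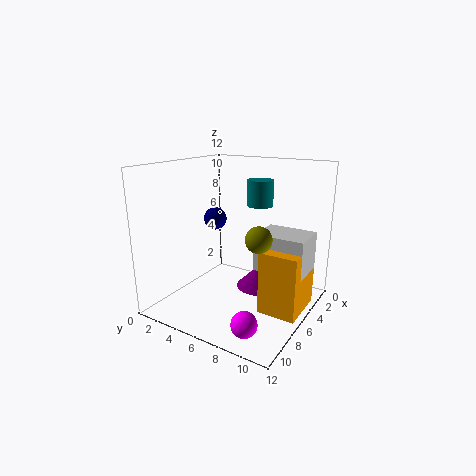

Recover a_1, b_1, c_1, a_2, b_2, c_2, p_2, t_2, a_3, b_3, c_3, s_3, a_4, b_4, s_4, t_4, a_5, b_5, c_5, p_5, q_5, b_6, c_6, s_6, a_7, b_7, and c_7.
a_1 = 5; b_1 = 3; c_1 = 7; a_2 = 4; b_2 = 8; c_2 = 4; p_2 = 3; t_2 = 3; a_3 = 6; b_3 = 8; c_3 = 9; s_3 = 1; a_4 = 4; b_4 = 7; s_4 = 2; t_4 = 2; a_5 = 4; b_5 = 9; c_5 = 1; p_5 = 4; q_5 = 3; b_6 = 9; c_6 = 7; s_6 = 1; a_7 = 10; b_7 = 9; c_7 = 1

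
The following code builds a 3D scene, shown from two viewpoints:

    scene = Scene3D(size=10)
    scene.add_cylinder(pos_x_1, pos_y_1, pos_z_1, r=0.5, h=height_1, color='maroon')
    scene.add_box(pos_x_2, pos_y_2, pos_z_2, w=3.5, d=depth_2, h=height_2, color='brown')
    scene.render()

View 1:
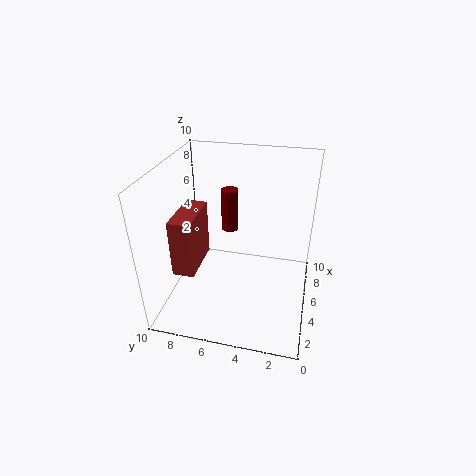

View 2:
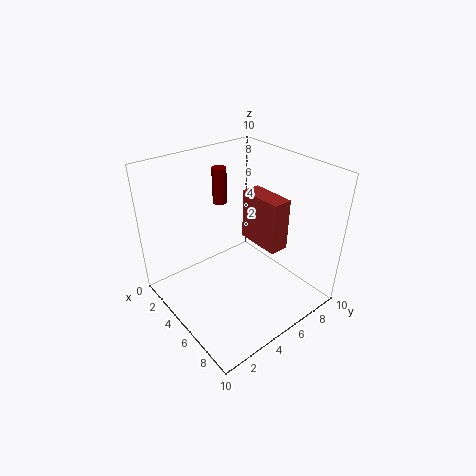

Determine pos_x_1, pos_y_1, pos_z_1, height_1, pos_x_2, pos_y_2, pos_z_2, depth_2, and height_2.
pos_x_1 = 3
pos_y_1 = 5
pos_z_1 = 7
height_1 = 2.5
pos_x_2 = 2.5
pos_y_2 = 7.5
pos_z_2 = 3
depth_2 = 1.5
height_2 = 4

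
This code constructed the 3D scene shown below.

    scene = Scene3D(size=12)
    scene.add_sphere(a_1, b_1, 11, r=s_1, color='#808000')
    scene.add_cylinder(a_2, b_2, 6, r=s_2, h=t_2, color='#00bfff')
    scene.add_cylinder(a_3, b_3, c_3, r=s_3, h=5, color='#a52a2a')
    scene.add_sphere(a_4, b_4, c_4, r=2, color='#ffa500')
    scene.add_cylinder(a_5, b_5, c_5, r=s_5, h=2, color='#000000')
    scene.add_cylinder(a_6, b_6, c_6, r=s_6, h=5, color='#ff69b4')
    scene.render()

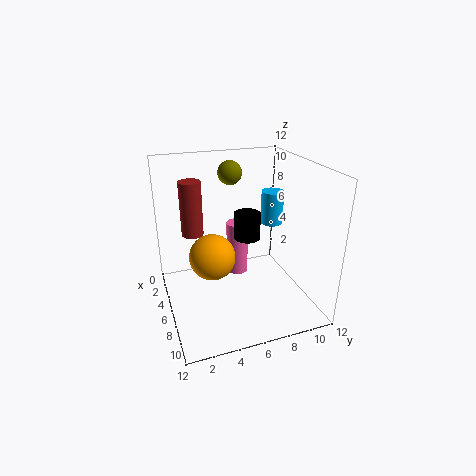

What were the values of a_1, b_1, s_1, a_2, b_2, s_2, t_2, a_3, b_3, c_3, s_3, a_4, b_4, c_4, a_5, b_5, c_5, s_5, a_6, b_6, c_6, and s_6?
a_1 = 4; b_1 = 6; s_1 = 1; a_2 = 4; b_2 = 10; s_2 = 1; t_2 = 3; a_3 = 2; b_3 = 3; c_3 = 5; s_3 = 1; a_4 = 5; b_4 = 4; c_4 = 4; a_5 = 8; b_5 = 6; c_5 = 7; s_5 = 1; a_6 = 3; b_6 = 7; c_6 = 1; s_6 = 1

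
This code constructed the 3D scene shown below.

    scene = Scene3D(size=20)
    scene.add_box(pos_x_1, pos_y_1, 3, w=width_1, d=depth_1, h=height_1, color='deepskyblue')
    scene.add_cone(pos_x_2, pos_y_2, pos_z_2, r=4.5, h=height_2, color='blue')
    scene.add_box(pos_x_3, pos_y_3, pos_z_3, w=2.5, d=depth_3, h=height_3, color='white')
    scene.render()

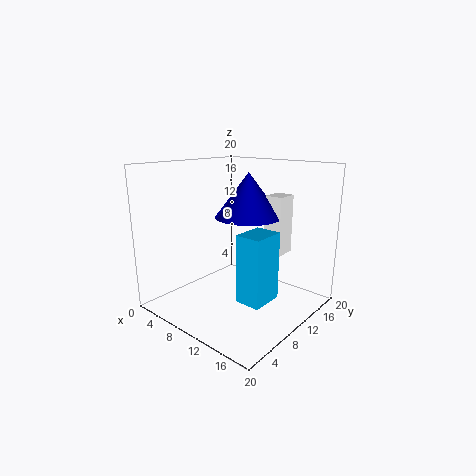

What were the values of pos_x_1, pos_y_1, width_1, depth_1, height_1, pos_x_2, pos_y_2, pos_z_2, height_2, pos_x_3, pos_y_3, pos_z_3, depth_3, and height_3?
pos_x_1 = 13; pos_y_1 = 6; width_1 = 3.5; depth_1 = 4.5; height_1 = 9; pos_x_2 = 11; pos_y_2 = 11; pos_z_2 = 13; height_2 = 6; pos_x_3 = 13; pos_y_3 = 12; pos_z_3 = 8; depth_3 = 3; height_3 = 8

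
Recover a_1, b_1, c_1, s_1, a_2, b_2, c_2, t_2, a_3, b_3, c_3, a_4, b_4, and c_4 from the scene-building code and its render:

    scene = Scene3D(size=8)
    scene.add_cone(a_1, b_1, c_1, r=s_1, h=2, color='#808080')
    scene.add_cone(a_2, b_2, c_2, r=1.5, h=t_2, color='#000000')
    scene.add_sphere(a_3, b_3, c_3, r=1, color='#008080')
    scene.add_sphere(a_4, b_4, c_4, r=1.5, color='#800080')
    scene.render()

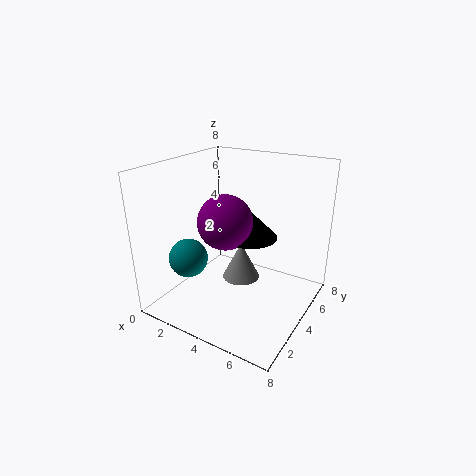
a_1 = 4.5
b_1 = 3.5
c_1 = 2
s_1 = 1
a_2 = 4.5
b_2 = 4.5
c_2 = 4
t_2 = 1.5
a_3 = 2.5
b_3 = 1.5
c_3 = 3.5
a_4 = 3.5
b_4 = 3.5
c_4 = 5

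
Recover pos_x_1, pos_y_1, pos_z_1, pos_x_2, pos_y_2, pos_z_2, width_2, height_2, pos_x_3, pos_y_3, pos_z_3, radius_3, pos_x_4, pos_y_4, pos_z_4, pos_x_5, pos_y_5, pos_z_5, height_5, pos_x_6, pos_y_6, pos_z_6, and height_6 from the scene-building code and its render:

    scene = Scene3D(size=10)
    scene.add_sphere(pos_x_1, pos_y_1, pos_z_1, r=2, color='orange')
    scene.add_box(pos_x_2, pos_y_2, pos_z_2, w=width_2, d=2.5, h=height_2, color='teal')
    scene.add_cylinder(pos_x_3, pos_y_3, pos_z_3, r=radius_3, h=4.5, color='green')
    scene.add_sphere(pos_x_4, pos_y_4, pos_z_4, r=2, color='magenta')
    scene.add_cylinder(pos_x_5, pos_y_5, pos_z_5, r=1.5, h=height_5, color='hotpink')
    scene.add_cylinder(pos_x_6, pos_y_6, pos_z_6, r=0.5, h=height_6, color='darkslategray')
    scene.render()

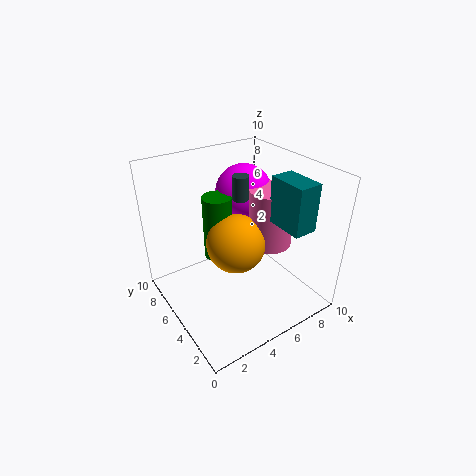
pos_x_1 = 4.5; pos_y_1 = 4.5; pos_z_1 = 5; pos_x_2 = 6; pos_y_2 = 0.5; pos_z_2 = 7; width_2 = 1.5; height_2 = 3; pos_x_3 = 4; pos_y_3 = 6; pos_z_3 = 3.5; radius_3 = 1; pos_x_4 = 6.5; pos_y_4 = 6.5; pos_z_4 = 7.5; pos_x_5 = 7; pos_y_5 = 4; pos_z_5 = 4.5; height_5 = 4; pos_x_6 = 4.5; pos_y_6 = 4; pos_z_6 = 8.5; height_6 = 1.5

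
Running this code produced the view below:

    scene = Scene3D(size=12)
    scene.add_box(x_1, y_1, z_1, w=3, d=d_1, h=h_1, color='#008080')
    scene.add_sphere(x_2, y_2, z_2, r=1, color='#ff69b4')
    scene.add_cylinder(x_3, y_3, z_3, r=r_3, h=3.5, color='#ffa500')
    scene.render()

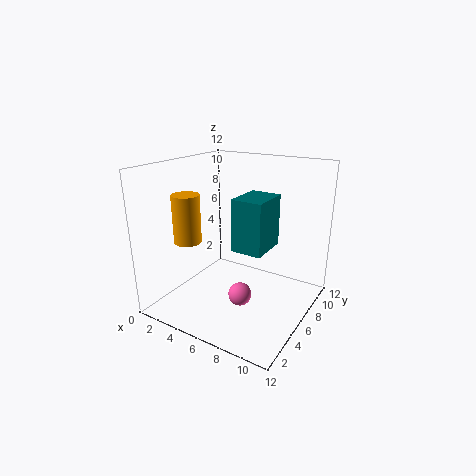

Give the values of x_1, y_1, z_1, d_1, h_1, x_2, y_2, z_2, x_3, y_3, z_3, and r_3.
x_1 = 4
y_1 = 8
z_1 = 3.5
d_1 = 4
h_1 = 5
x_2 = 6.5
y_2 = 5.5
z_2 = 1
x_3 = 4.5
y_3 = 1.5
z_3 = 7
r_3 = 1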